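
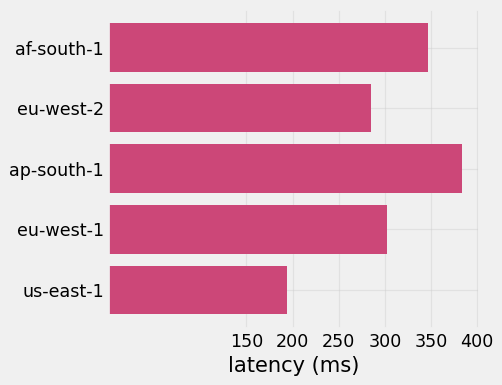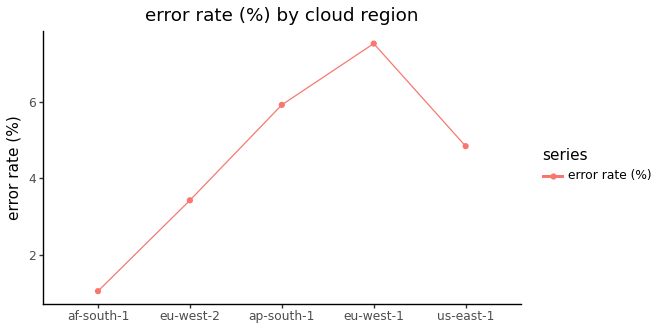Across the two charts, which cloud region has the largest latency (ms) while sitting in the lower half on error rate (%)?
af-south-1

Chart 2 median error rate (%) ≈ 5; below-median cloud regions: af-south-1, eu-west-2. Among those, af-south-1 has the highest latency (ms) (≈ 350).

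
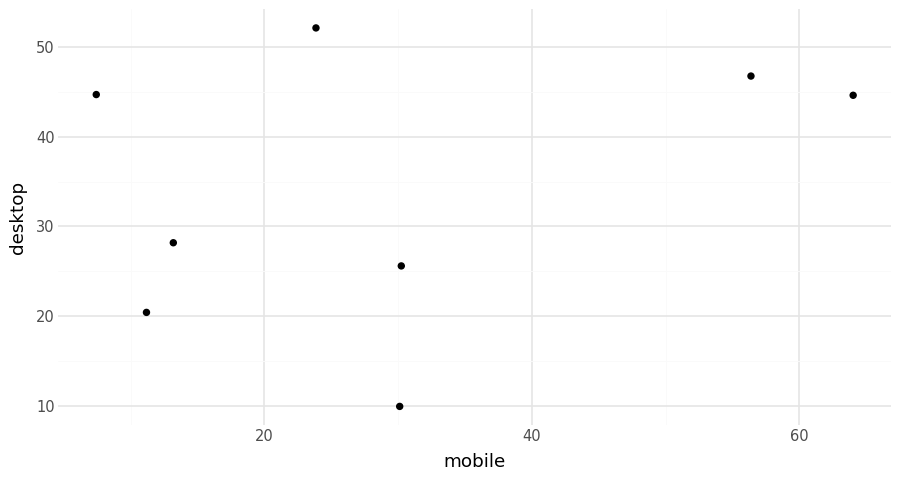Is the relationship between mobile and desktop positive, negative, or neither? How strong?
positive, weak

Points are positively correlated; weak (|r| ≈ 0.3).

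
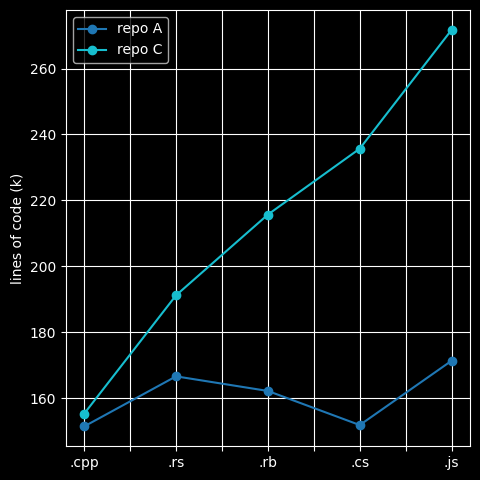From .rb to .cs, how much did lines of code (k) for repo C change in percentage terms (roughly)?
.rb ≈ 220, .cs ≈ 240; (240 − 220) / 220 ≈ +9.1%.

≈ +9.1%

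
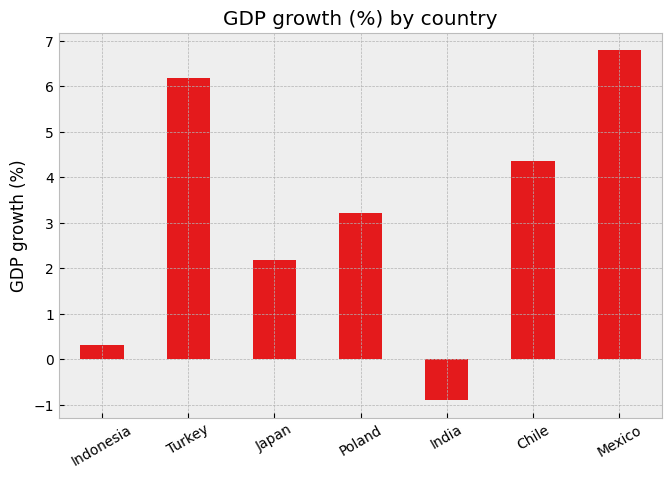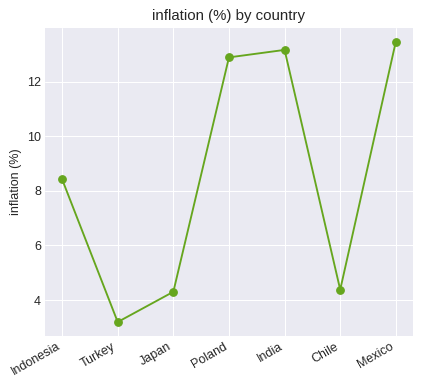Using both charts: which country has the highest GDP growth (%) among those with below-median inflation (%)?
Chart 2 median inflation (%) ≈ 8; below-median countries: Turkey, Japan, Chile. Among those, Turkey has the highest GDP growth (%) (≈ 6).

Turkey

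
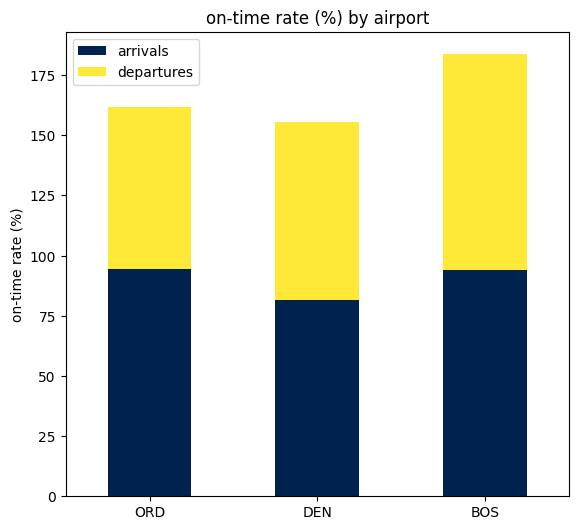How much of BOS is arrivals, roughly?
arrivals top ≈ 100, bottom ≈ 0; segment ≈ 100.

≈ 100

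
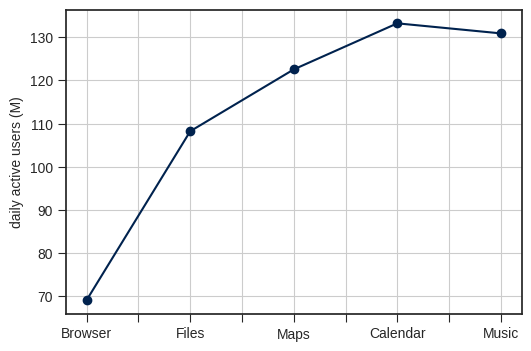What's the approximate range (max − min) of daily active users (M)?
≈ 60

Max Calendar ≈ 130, min Browser ≈ 70; range ≈ 60.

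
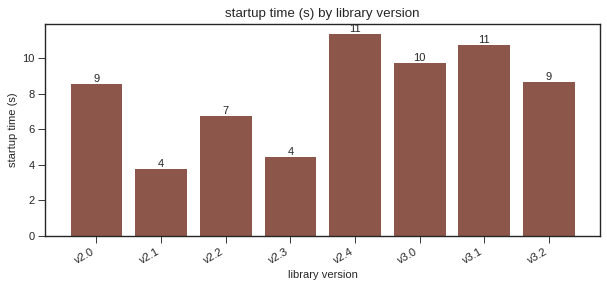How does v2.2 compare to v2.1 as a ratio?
v2.2 ≈ 7, v2.1 ≈ 4; 7/4 ≈ 1.75.

≈ 1.75×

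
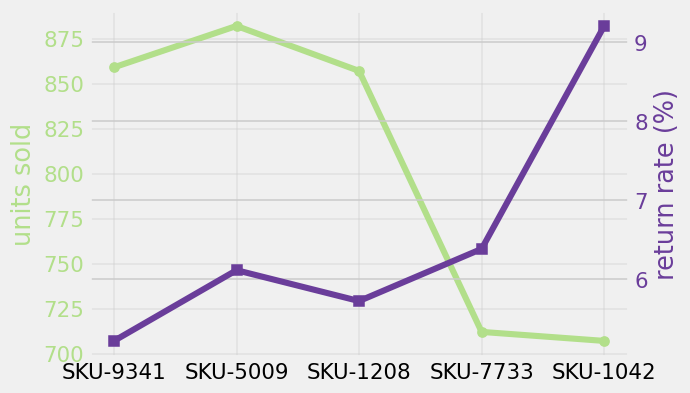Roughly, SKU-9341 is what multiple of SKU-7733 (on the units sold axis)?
SKU-9341 ≈ 860, SKU-7733 ≈ 720; 860/720 ≈ 1.19.

≈ 1.19×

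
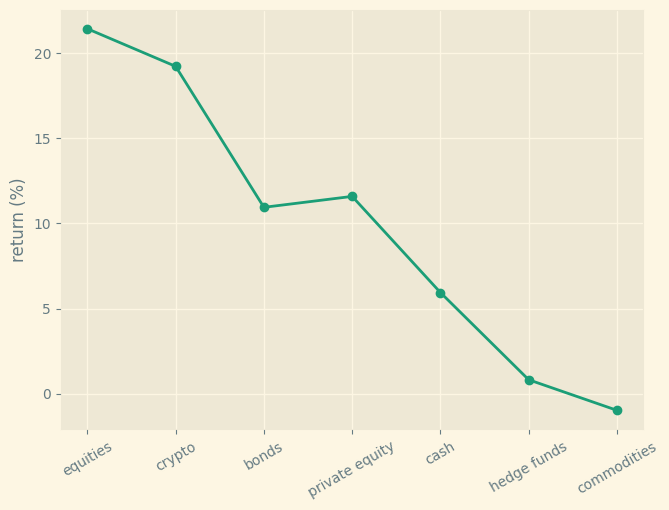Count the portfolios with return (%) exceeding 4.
Above 4: equities, crypto, bonds, private equity, cash.

5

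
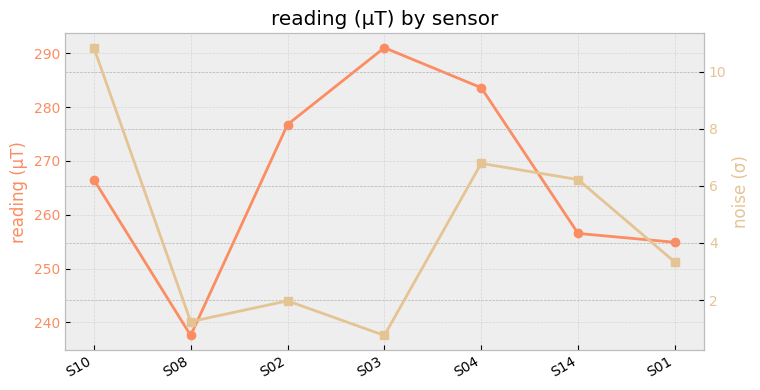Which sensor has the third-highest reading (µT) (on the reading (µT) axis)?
Top 4 (on the reading (µT) axis): S03 ≈ 290, S04 ≈ 285, S02 ≈ 275, S10 ≈ 265.

S02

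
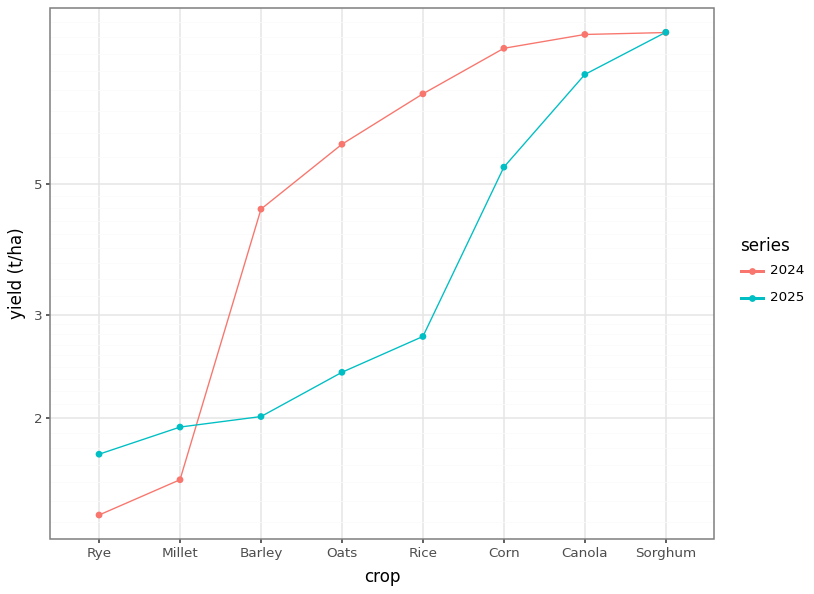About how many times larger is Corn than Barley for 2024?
Corn ≈ 9, Barley ≈ 5; 9/5 ≈ 1.8.

≈ 1.8×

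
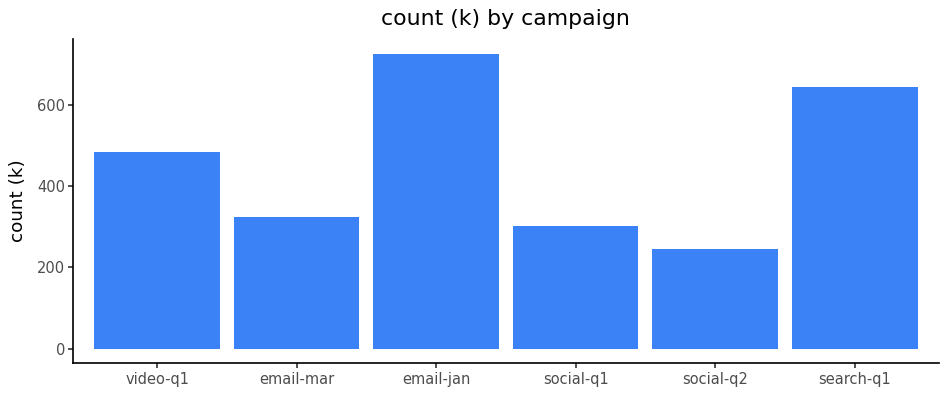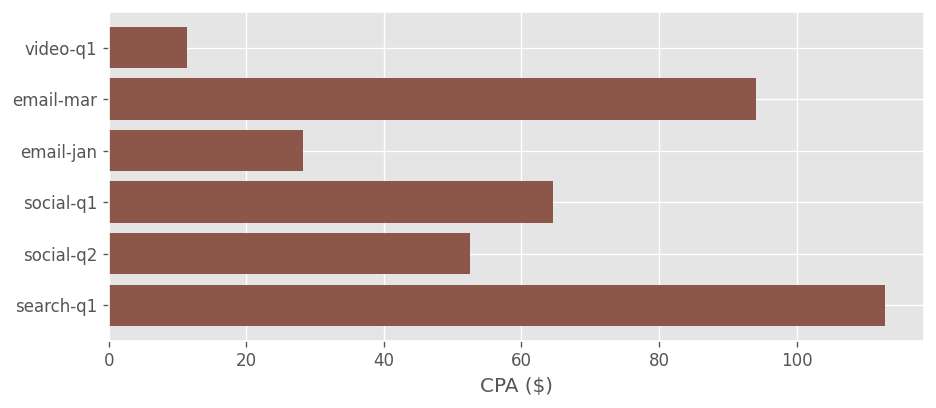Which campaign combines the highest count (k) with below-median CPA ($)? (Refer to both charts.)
email-jan

Chart 2 median CPA ($) ≈ 60; below-median campaigns: video-q1, email-jan, social-q2. Among those, email-jan has the highest count (k) (≈ 700).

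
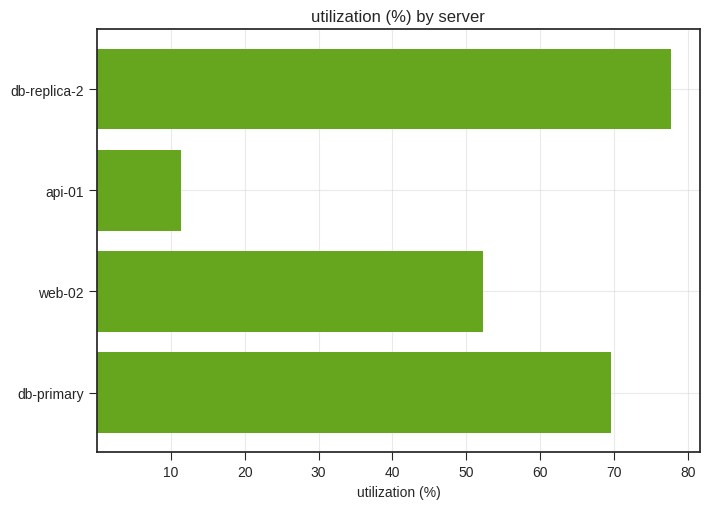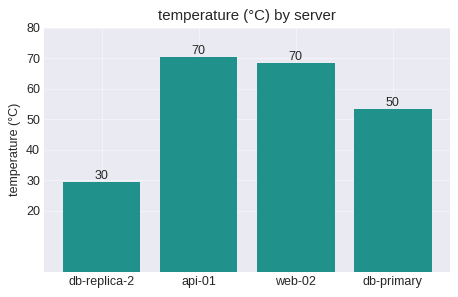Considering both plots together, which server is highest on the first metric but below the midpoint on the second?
Chart 2 median temperature (°C) ≈ 60; below-median servers: db-replica-2, db-primary. Among those, db-replica-2 has the highest utilization (%) (≈ 80).

db-replica-2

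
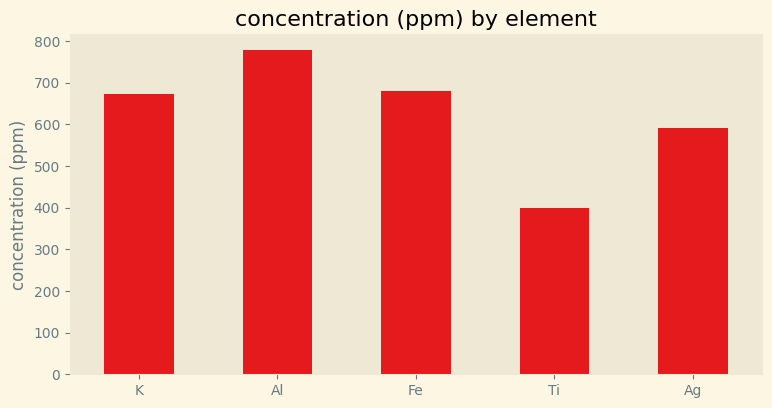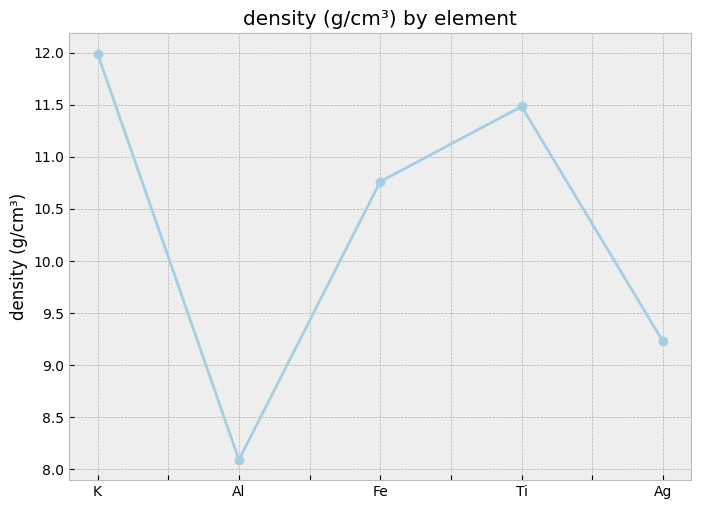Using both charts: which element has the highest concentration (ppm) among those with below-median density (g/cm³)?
Chart 2 median density (g/cm³) ≈ 10; below-median elements: Al, Ag. Among those, Al has the highest concentration (ppm) (≈ 800).

Al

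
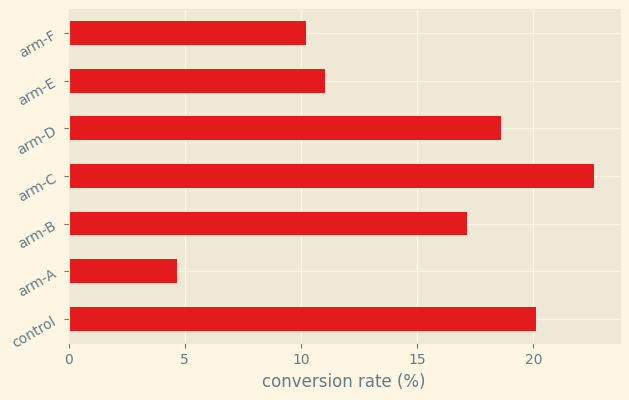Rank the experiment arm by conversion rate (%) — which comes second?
Top 3: arm-C ≈ 22, control ≈ 20, arm-D ≈ 18.

control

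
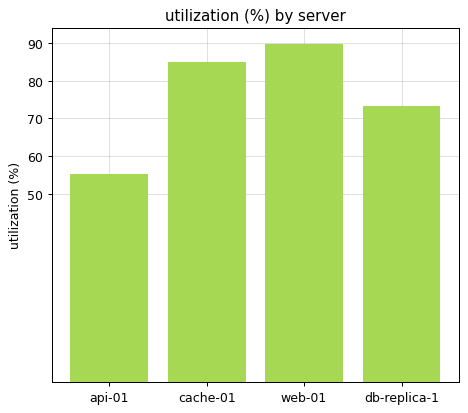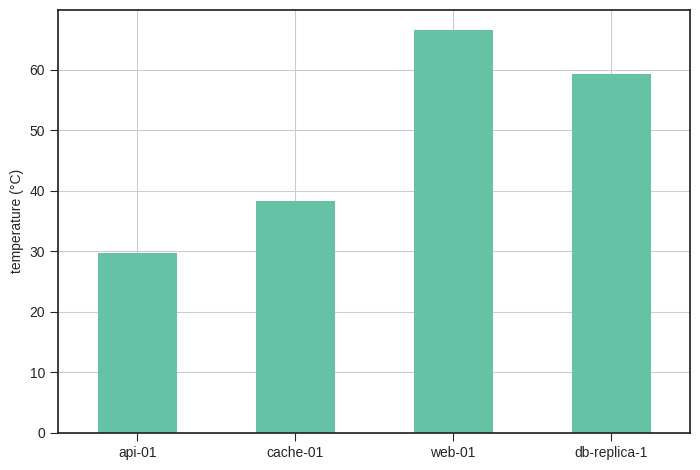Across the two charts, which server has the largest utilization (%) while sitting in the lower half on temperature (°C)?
Chart 2 median temperature (°C) ≈ 50; below-median servers: api-01, cache-01. Among those, cache-01 has the highest utilization (%) (≈ 80).

cache-01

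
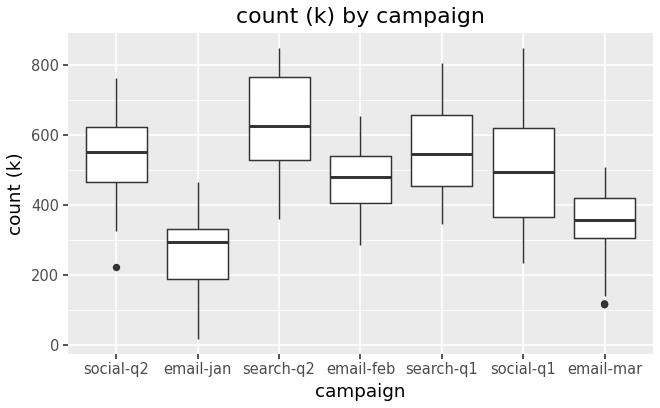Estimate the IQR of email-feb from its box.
Q3 ≈ 550, Q1 ≈ 400; IQR ≈ 150.

≈ 150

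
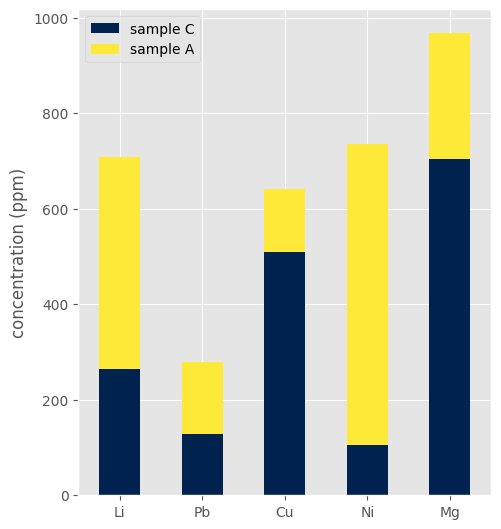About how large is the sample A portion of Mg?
sample A top ≈ 1000, bottom ≈ 700; segment ≈ 300.

≈ 300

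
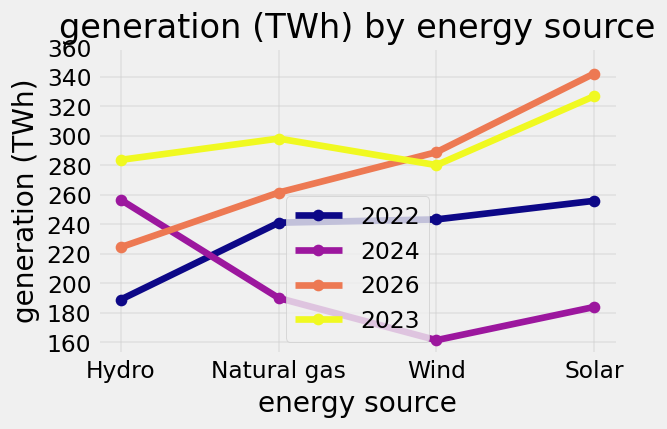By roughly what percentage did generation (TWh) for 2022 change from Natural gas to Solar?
≈ +8.3%

Natural gas ≈ 240, Solar ≈ 260; (260 − 240) / 240 ≈ +8.3%.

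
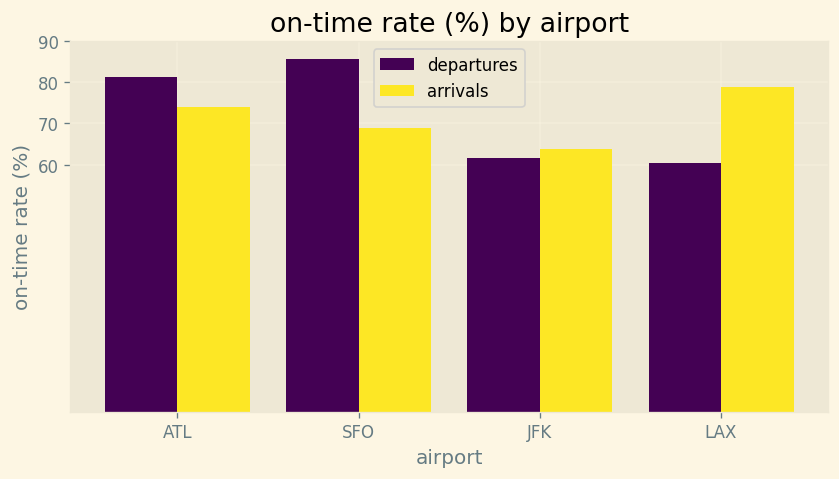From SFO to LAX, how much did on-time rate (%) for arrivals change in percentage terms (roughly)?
≈ +14.3%

SFO ≈ 70, LAX ≈ 80; (80 − 70) / 70 ≈ +14.3%.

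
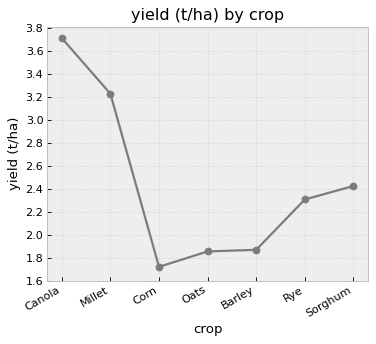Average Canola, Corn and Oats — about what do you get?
≈ 2.47

(3.8 + 1.8 + 1.8) / 3 ≈ 2.47.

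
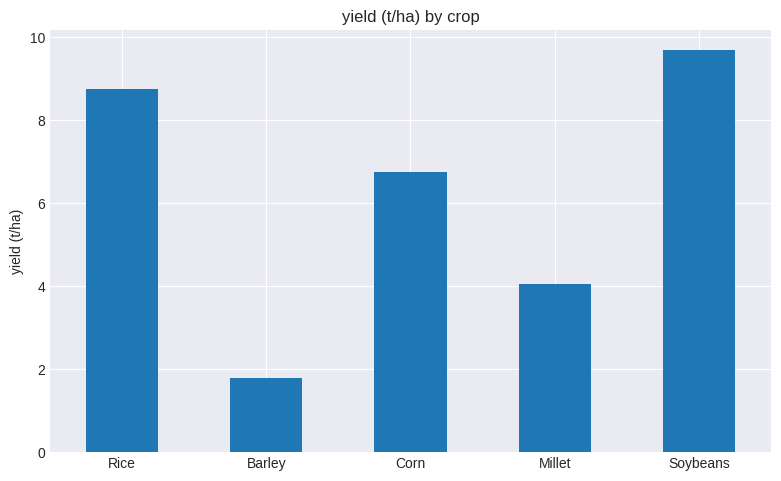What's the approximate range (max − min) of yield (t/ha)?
Max Soybeans ≈ 10, min Barley ≈ 2; range ≈ 8.

≈ 8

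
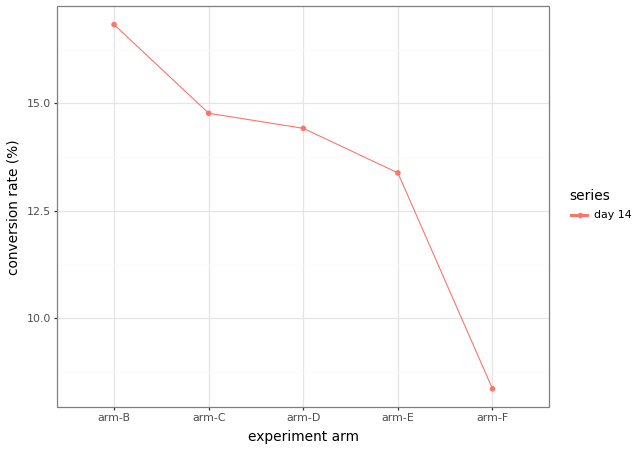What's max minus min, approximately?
≈ 9

Max arm-B ≈ 17, min arm-F ≈ 8; range ≈ 9.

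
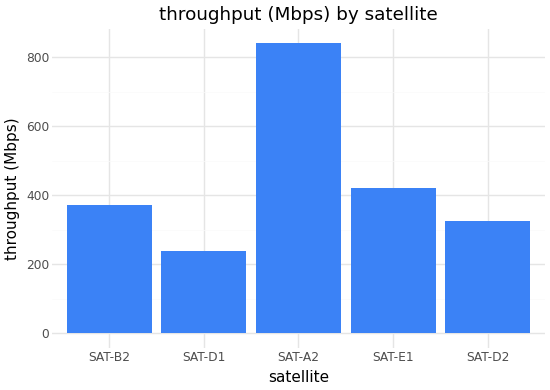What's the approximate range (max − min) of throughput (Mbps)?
Max SAT-A2 ≈ 800, min SAT-D1 ≈ 200; range ≈ 600.

≈ 600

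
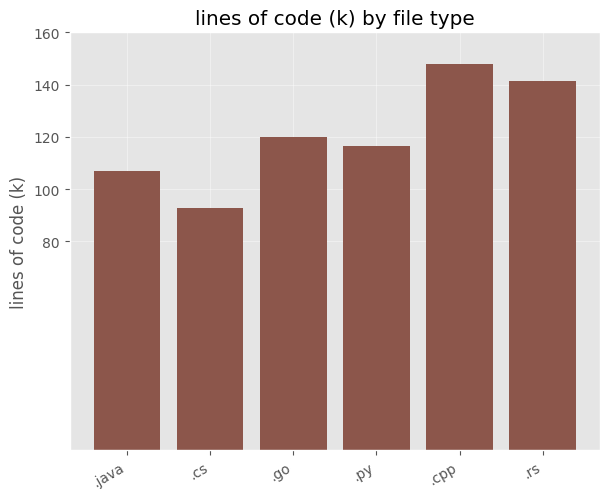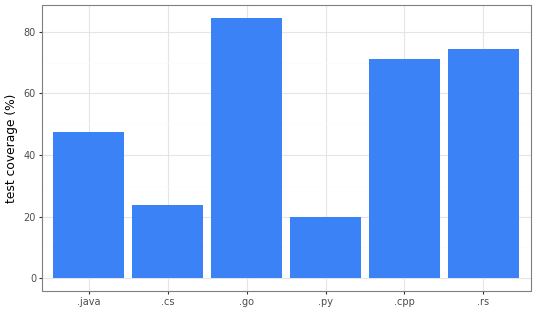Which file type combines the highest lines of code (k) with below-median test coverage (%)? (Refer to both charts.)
Chart 2 median test coverage (%) ≈ 60; below-median file types: .java, .cs, .py. Among those, .py has the highest lines of code (k) (≈ 120).

.py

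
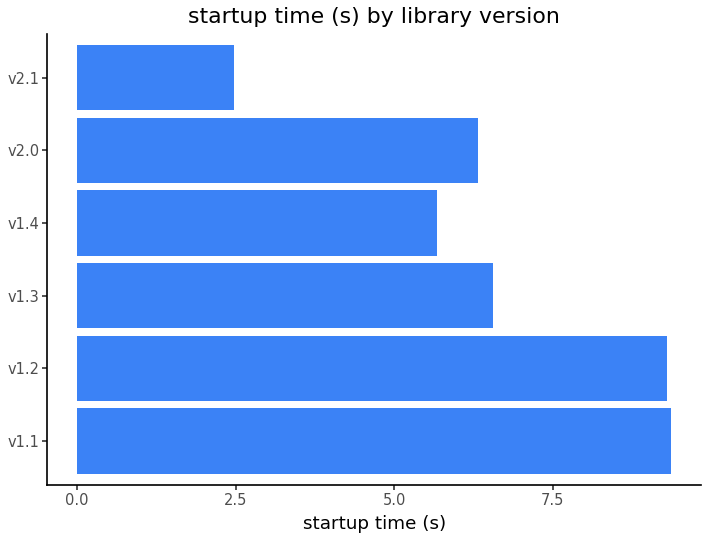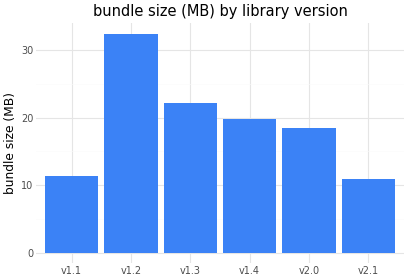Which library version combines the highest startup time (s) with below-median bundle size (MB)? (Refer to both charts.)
Chart 2 median bundle size (MB) ≈ 20; below-median library versions: v1.1, v2.0, v2.1. Among those, v1.1 has the highest startup time (s) (≈ 9).

v1.1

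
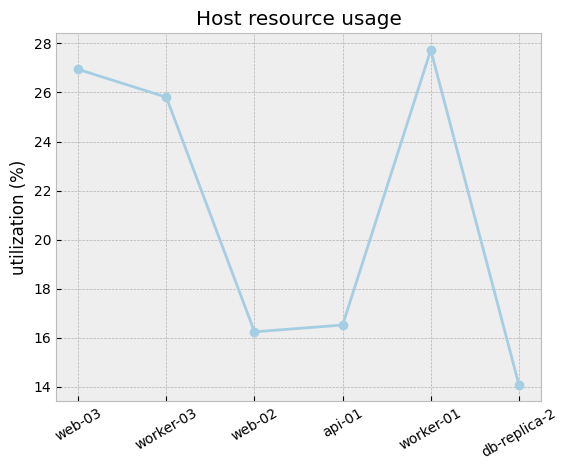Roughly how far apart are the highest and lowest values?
Max worker-01 ≈ 28, min db-replica-2 ≈ 14; range ≈ 14.

≈ 14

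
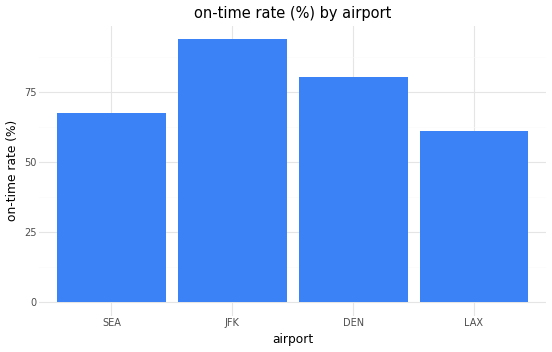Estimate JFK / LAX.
JFK ≈ 90, LAX ≈ 60; 90/60 ≈ 1.5.

≈ 1.5×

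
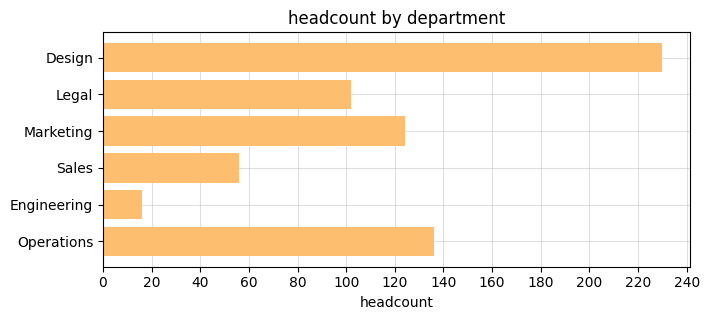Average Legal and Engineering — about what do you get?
(100 + 20) / 2 ≈ 60.

≈ 60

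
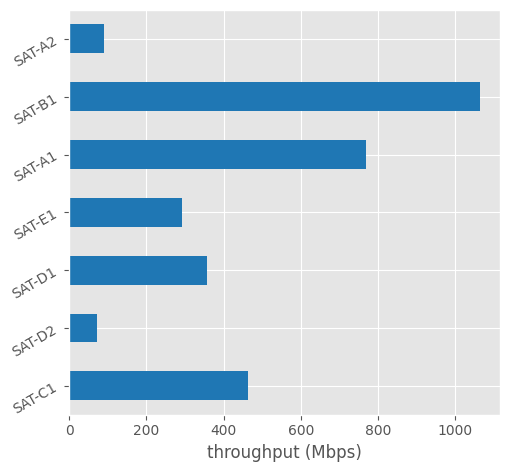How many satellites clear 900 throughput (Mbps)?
1

Above 900: SAT-B1.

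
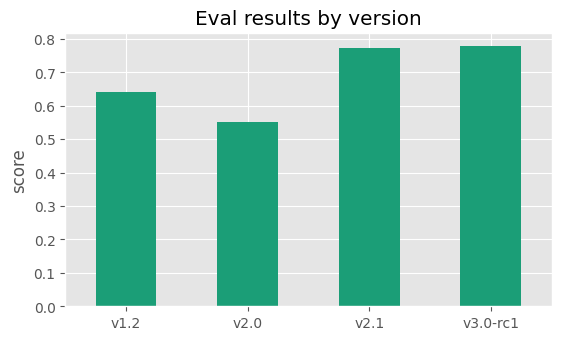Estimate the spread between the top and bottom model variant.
Max v3.0-rc1 ≈ 0.8, min v2.0 ≈ 0.6; range ≈ 0.2.

≈ 0.2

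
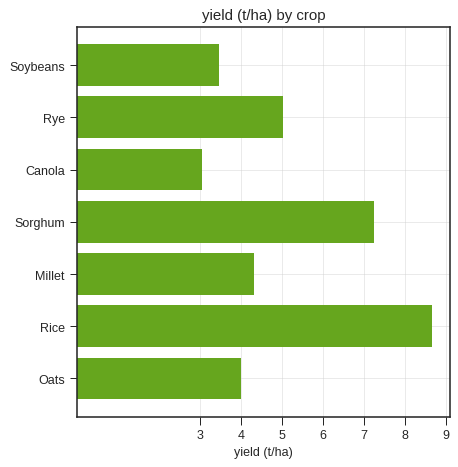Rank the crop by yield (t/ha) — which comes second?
Top 3: Rice ≈ 9, Sorghum ≈ 7, Rye ≈ 5.

Sorghum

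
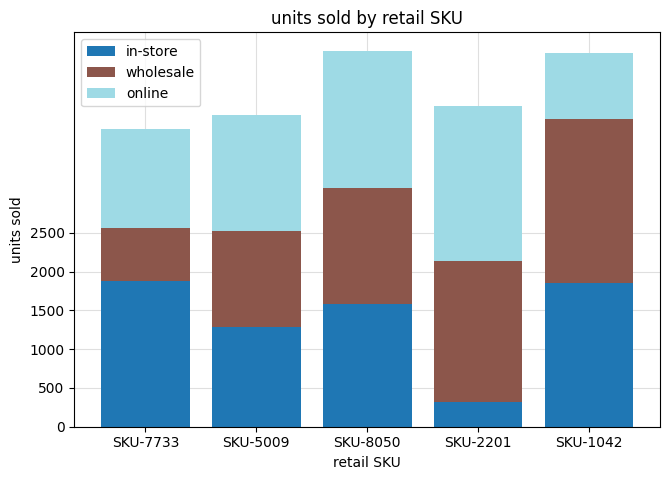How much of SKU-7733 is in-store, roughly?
in-store top ≈ 2000, bottom ≈ 0; segment ≈ 2000.

≈ 2000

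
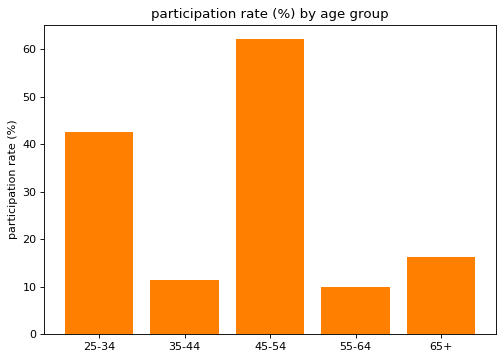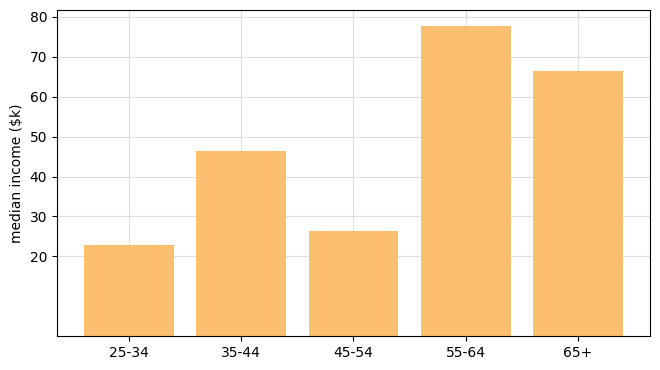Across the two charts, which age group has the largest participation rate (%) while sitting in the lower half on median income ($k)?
Chart 2 median median income ($k) ≈ 50; below-median age groups: 25-34, 45-54. Among those, 45-54 has the highest participation rate (%) (≈ 60).

45-54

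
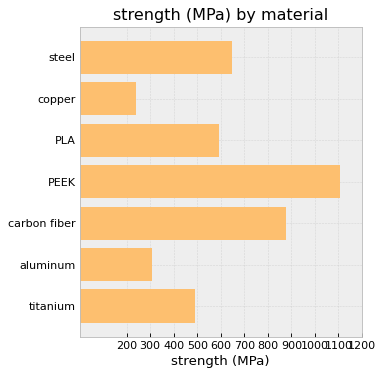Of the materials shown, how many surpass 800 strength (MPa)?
2

Above 800: PEEK, carbon fiber.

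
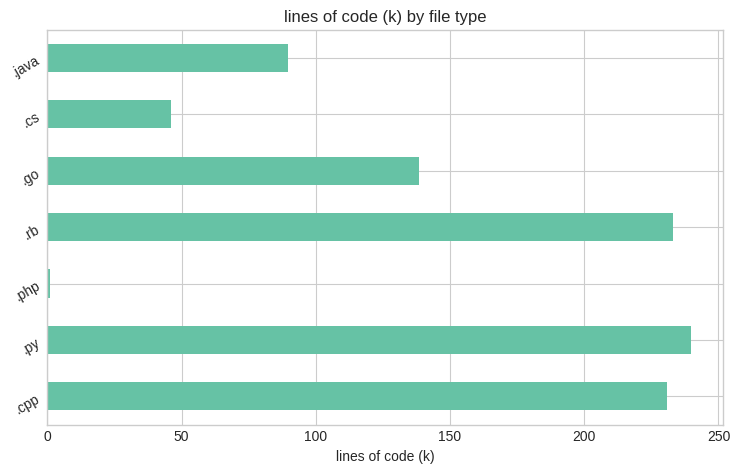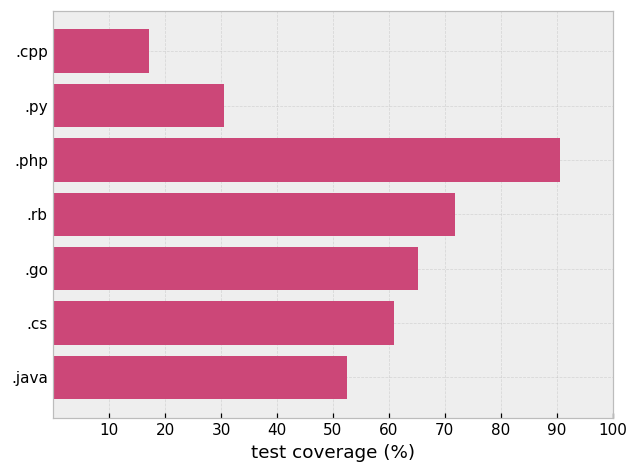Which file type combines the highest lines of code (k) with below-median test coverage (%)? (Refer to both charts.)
.py

Chart 2 median test coverage (%) ≈ 60; below-median file types: .cpp, .py, .java. Among those, .py has the highest lines of code (k) (≈ 250).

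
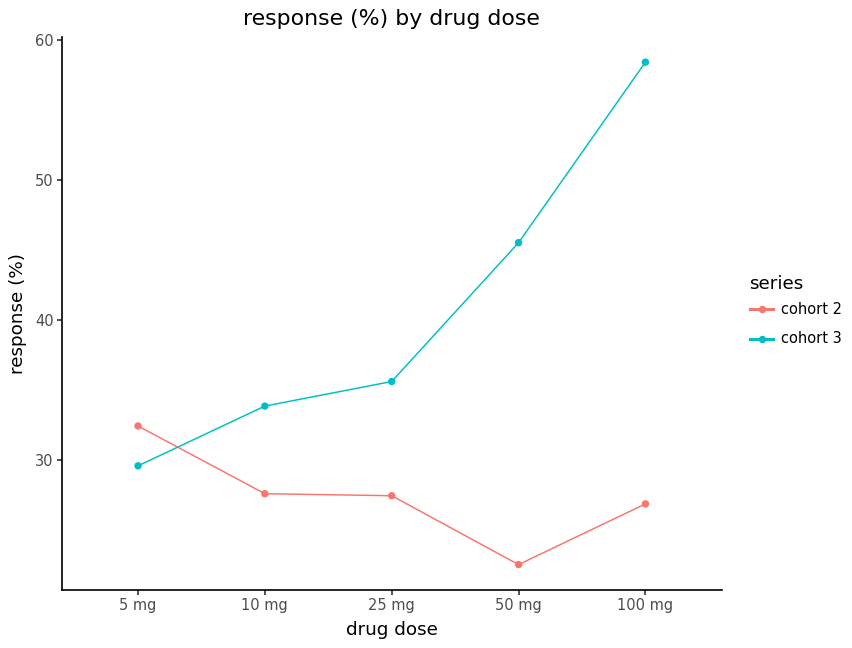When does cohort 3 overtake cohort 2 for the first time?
5 mg: cohort 3 ≈ 30 vs cohort 2 ≈ 30 (not yet); 10 mg: cohort 3 ≈ 35 vs cohort 2 ≈ 30 (first crossover).

10 mg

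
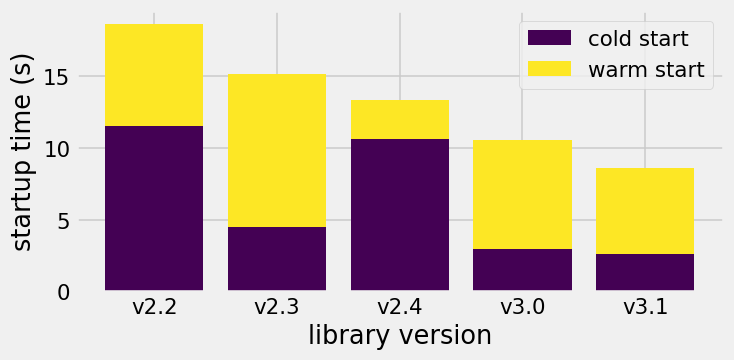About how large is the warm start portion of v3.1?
≈ 6

warm start top ≈ 8, bottom ≈ 2; segment ≈ 6.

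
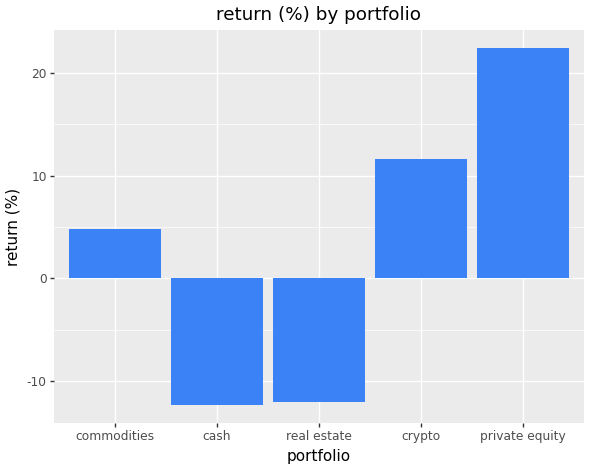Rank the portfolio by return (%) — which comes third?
Top 4: private equity ≈ 20, crypto ≈ 10, commodities ≈ 5, real estate ≈ -10.

commodities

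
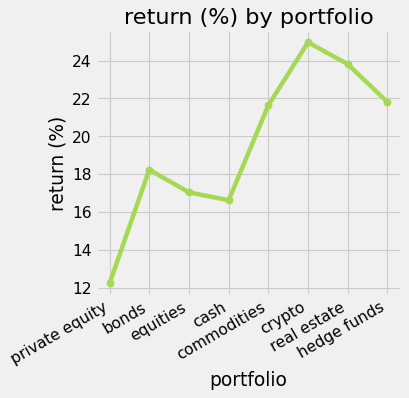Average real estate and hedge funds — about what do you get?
(24 + 22) / 2 ≈ 23.

≈ 23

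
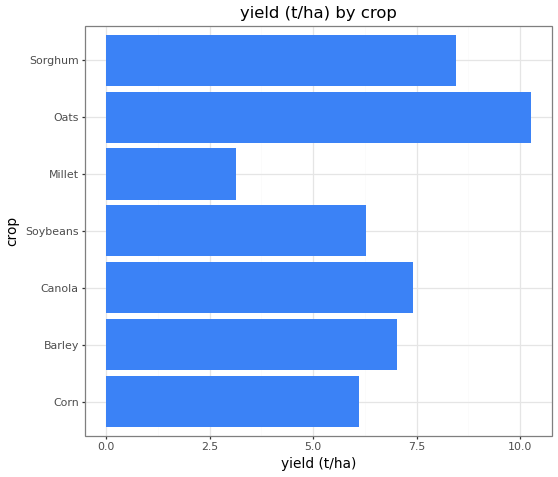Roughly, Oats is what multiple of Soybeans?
Oats ≈ 10, Soybeans ≈ 6; 10/6 ≈ 1.67.

≈ 1.67×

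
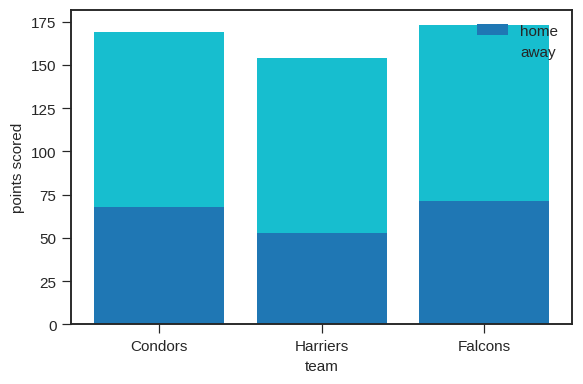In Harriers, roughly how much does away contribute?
away top ≈ 160, bottom ≈ 60; segment ≈ 100.

≈ 100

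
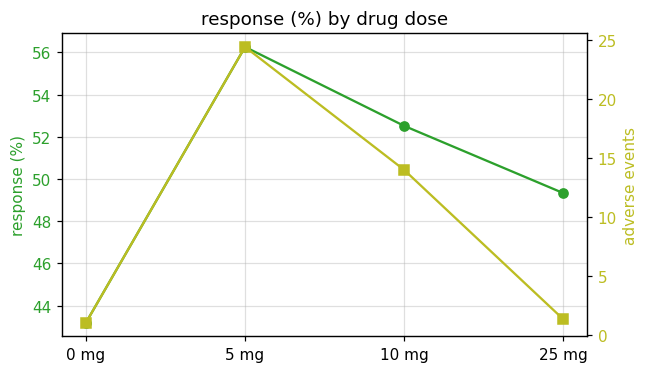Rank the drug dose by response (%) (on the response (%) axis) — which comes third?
25 mg

Top 4 (on the response (%) axis): 5 mg ≈ 56, 10 mg ≈ 52, 25 mg ≈ 50, 0 mg ≈ 44.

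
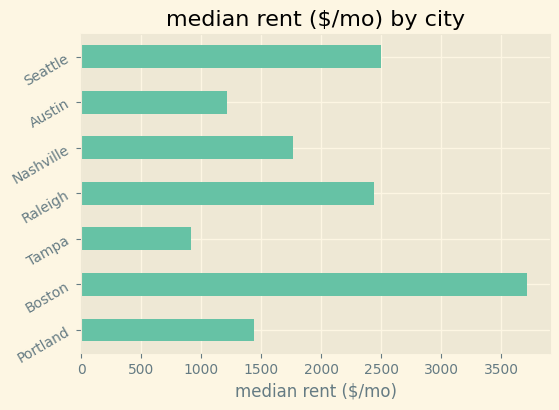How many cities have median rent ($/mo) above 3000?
1

Above 3000: Boston.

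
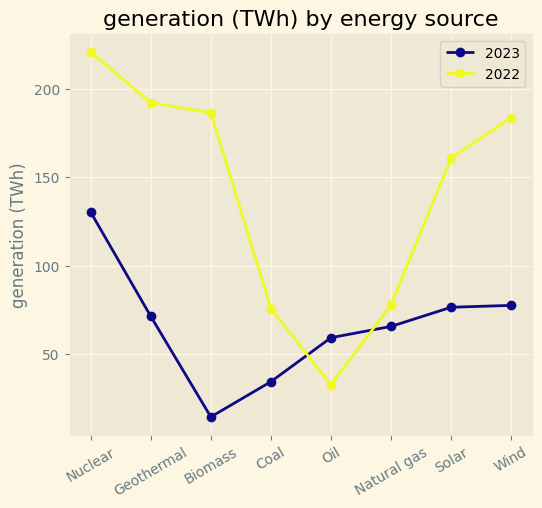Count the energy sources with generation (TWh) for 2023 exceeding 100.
Above 100: Nuclear.

1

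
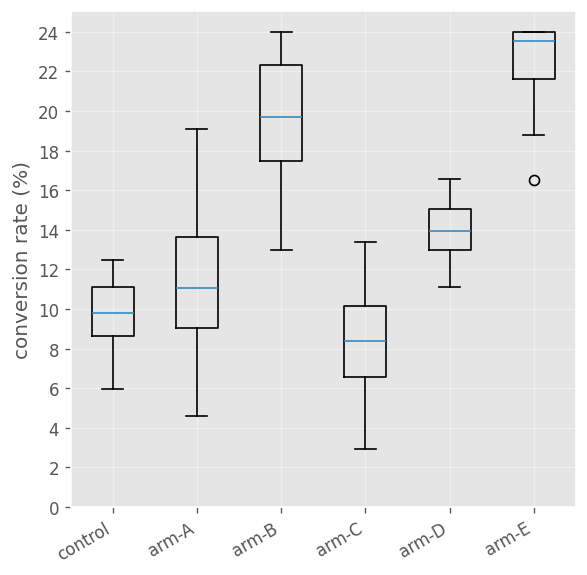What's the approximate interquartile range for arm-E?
Q3 ≈ 24, Q1 ≈ 22; IQR ≈ 2.

≈ 2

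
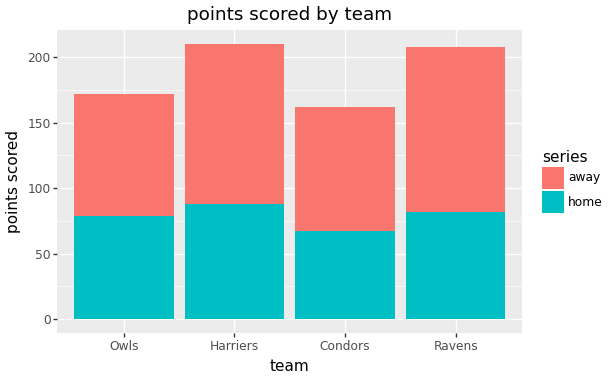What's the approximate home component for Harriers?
≈ 80

home top ≈ 80, bottom ≈ 0; segment ≈ 80.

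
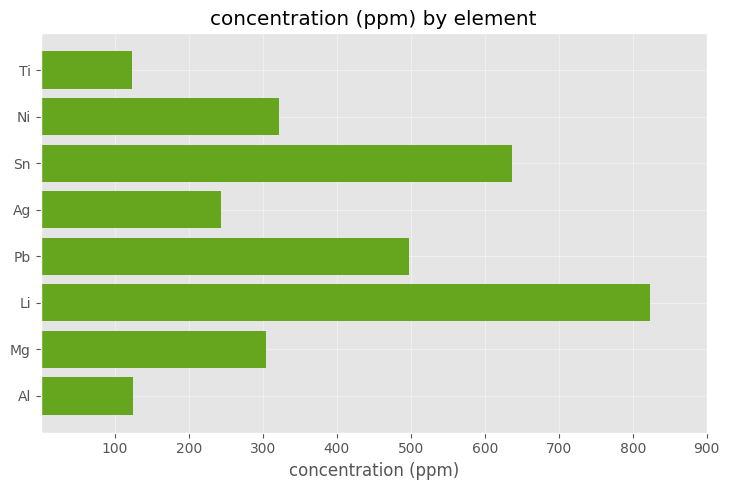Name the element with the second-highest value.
Sn

Top 3: Li ≈ 800, Sn ≈ 600, Pb ≈ 500.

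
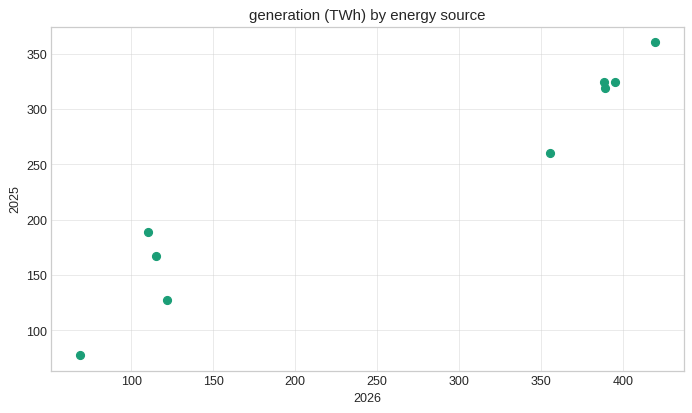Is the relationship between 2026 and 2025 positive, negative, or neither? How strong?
positive, strong

Points are positively correlated; strong (|r| ≈ 1.0).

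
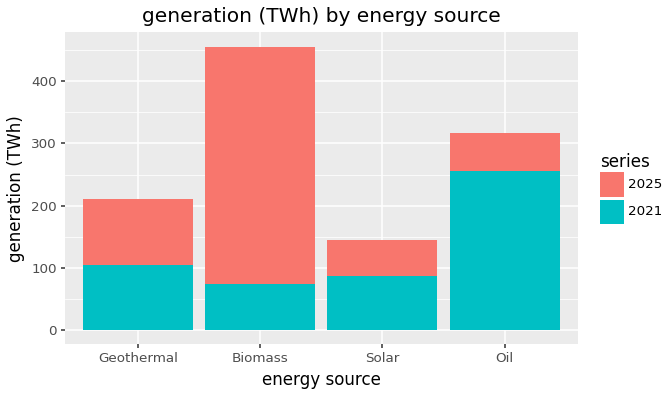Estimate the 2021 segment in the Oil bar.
2021 top ≈ 250, bottom ≈ 0; segment ≈ 250.

≈ 250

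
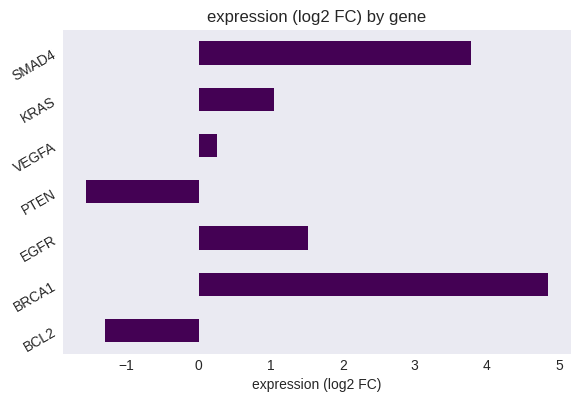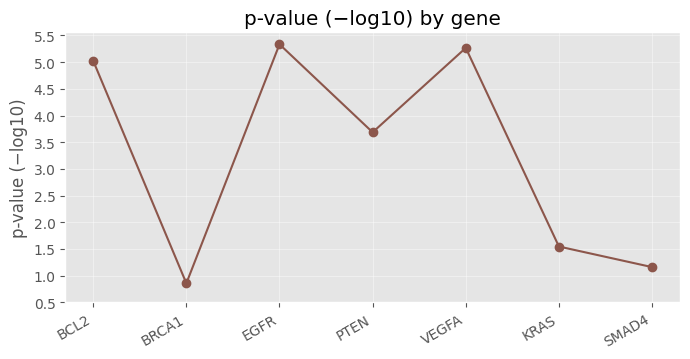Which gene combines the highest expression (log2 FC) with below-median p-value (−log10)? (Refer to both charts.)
BRCA1

Chart 2 median p-value (−log10) ≈ 3.5; below-median genes: BRCA1, KRAS, SMAD4. Among those, BRCA1 has the highest expression (log2 FC) (≈ 5).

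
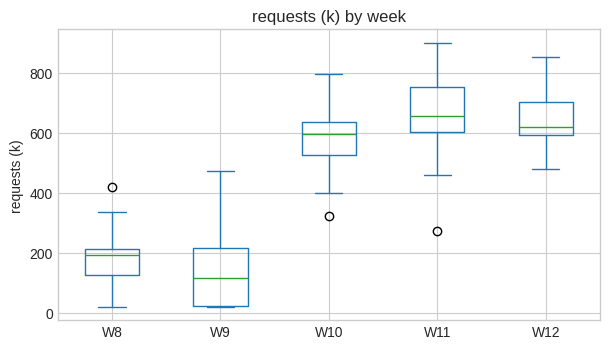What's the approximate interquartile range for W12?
Q3 ≈ 700, Q1 ≈ 600; IQR ≈ 100.

≈ 100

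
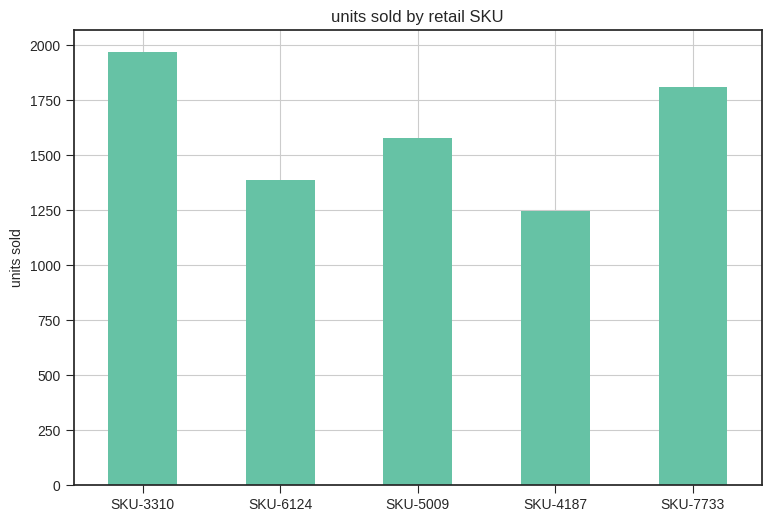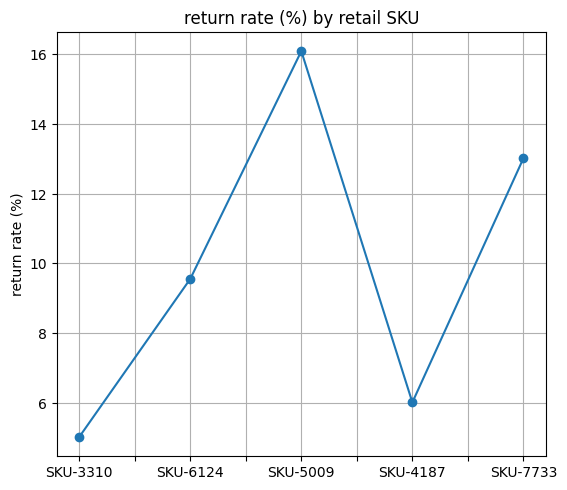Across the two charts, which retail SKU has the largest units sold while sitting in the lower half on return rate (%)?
Chart 2 median return rate (%) ≈ 10; below-median retail SKUs: SKU-3310, SKU-4187. Among those, SKU-3310 has the highest units sold (≈ 2000).

SKU-3310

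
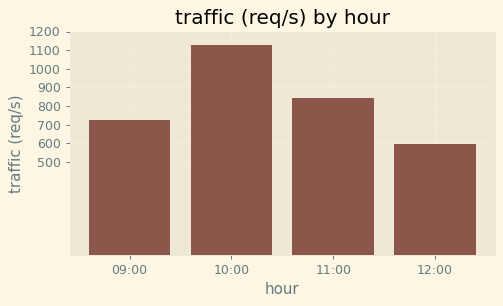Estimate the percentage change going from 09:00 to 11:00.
≈ +14.3%

09:00 ≈ 700, 11:00 ≈ 800; (800 − 700) / 700 ≈ +14.3%.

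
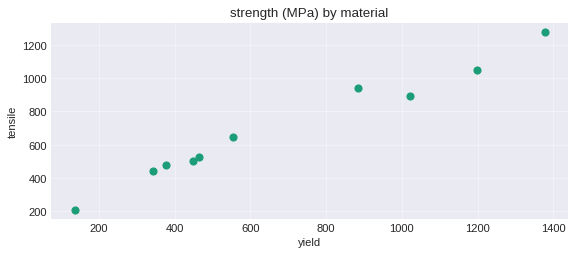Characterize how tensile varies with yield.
positive, strong

Points are positively correlated; strong (|r| ≈ 1.0).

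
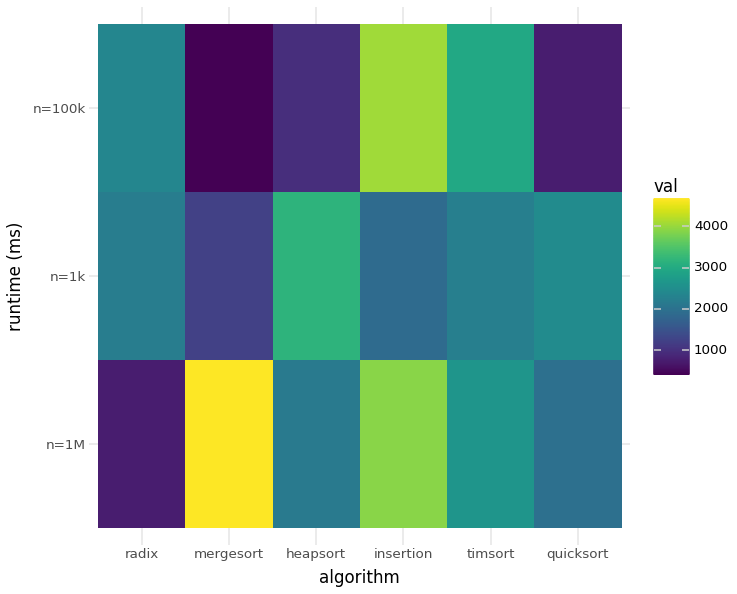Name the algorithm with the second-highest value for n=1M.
insertion

Top 3 for n=1M: mergesort ≈ 4500, insertion ≈ 4000, timsort ≈ 2500.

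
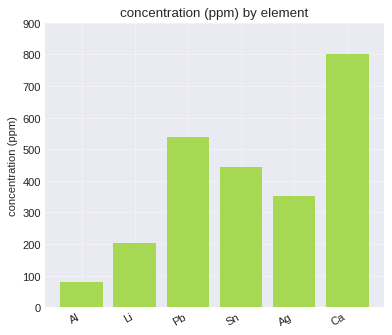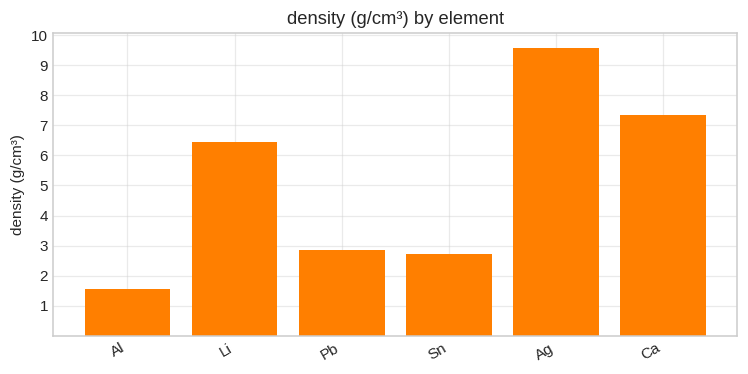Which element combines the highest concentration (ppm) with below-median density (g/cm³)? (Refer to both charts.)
Chart 2 median density (g/cm³) ≈ 5; below-median elements: Al, Pb, Sn. Among those, Pb has the highest concentration (ppm) (≈ 500).

Pb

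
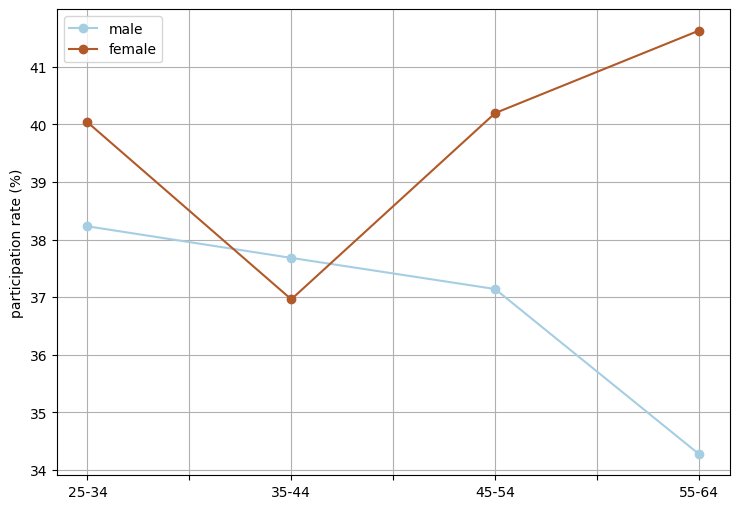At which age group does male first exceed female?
35-44

25-34: male ≈ 38 vs female ≈ 40 (not yet); 35-44: male ≈ 38 vs female ≈ 37 (first crossover).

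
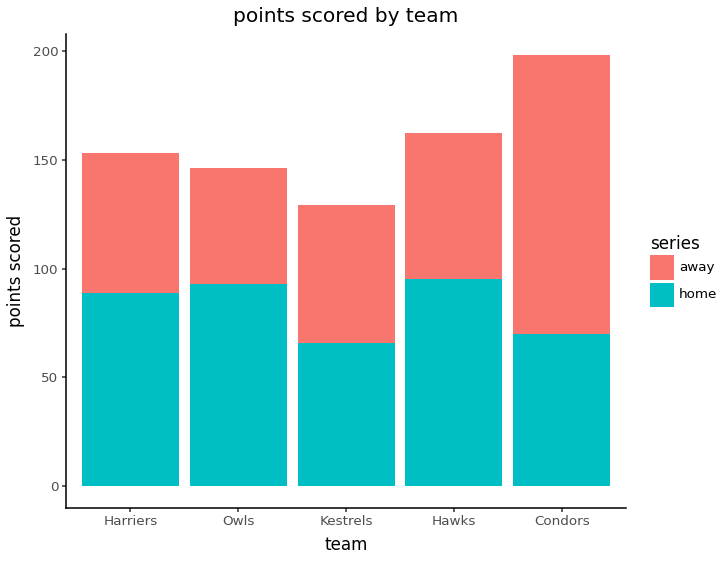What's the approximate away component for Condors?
away top ≈ 200, bottom ≈ 80; segment ≈ 120.

≈ 120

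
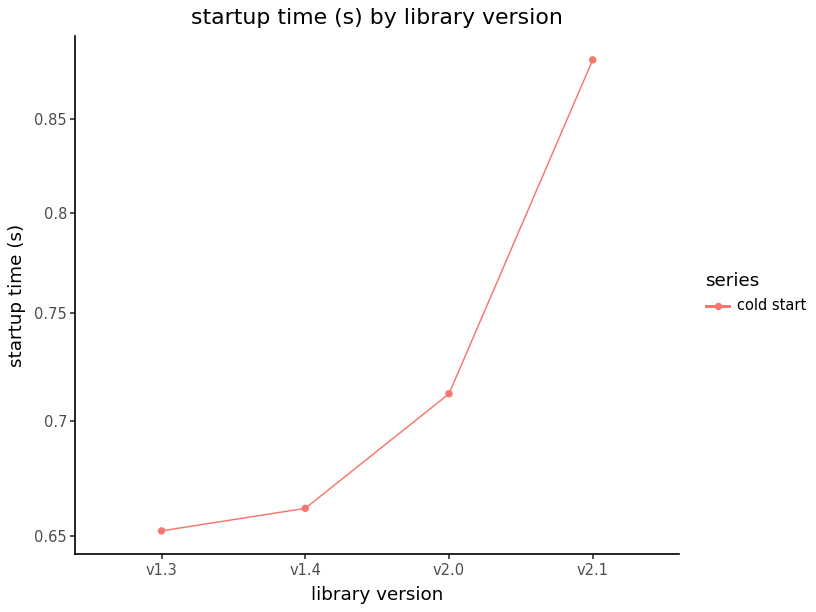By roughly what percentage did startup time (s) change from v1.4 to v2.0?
≈ +9.1%

v1.4 ≈ 0.66, v2.0 ≈ 0.72; (0.72 − 0.66) / 0.66 ≈ +9.1%.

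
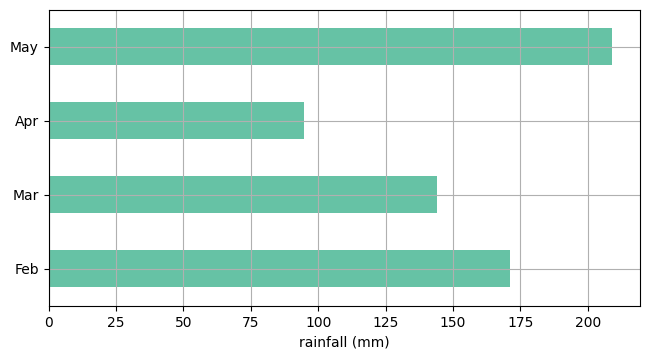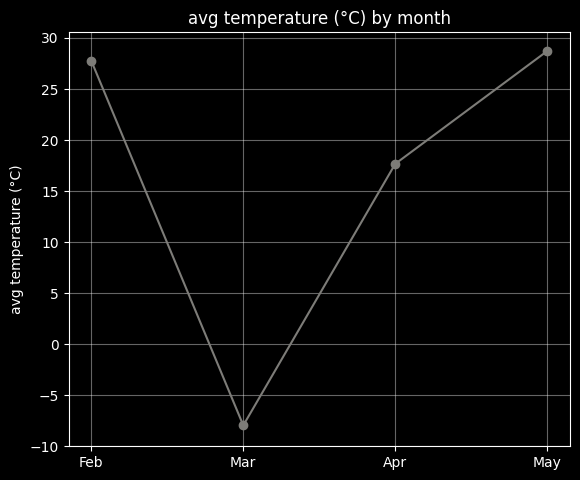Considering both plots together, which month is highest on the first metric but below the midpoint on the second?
Chart 2 median avg temperature (°C) ≈ 25; below-median months: Mar, Apr. Among those, Mar has the highest rainfall (mm) (≈ 140).

Mar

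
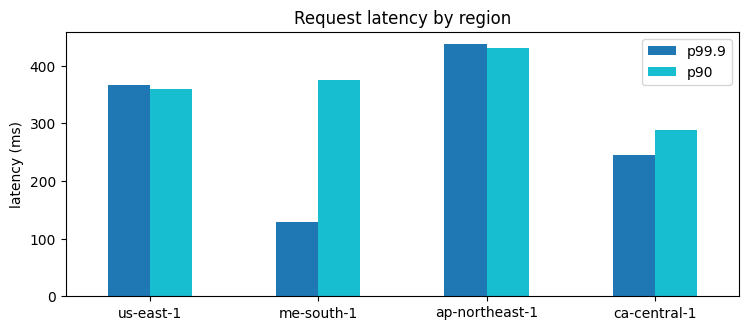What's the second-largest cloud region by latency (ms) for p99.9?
Top 3 for p99.9: ap-northeast-1 ≈ 450, us-east-1 ≈ 350, ca-central-1 ≈ 250.

us-east-1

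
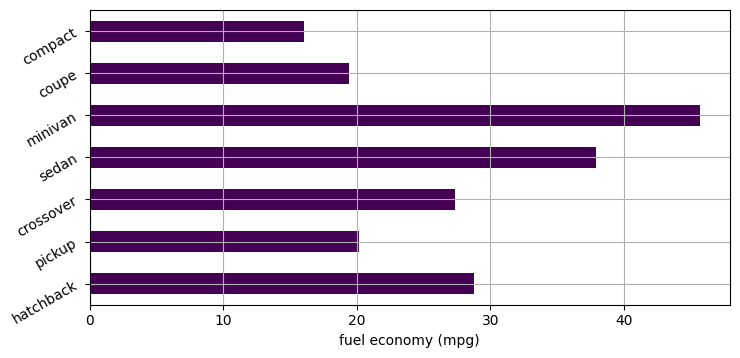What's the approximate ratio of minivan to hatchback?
≈ 1.5×

minivan ≈ 45, hatchback ≈ 30; 45/30 ≈ 1.5.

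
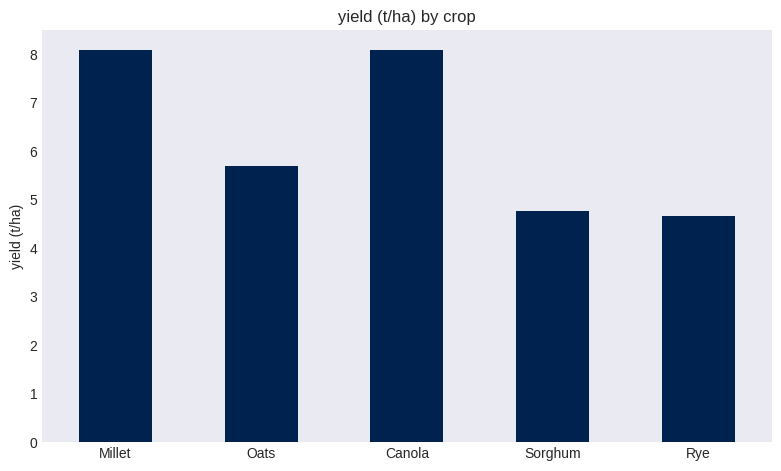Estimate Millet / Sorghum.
Millet ≈ 8, Sorghum ≈ 5; 8/5 ≈ 1.6.

≈ 1.6×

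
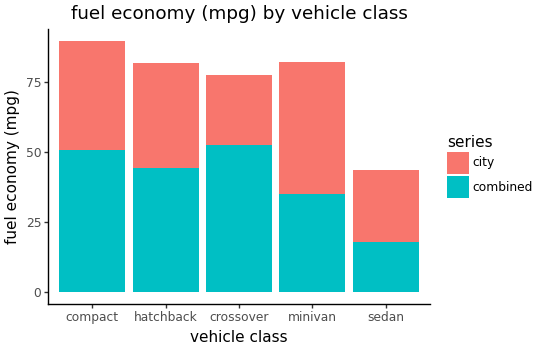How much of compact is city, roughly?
≈ 40

city top ≈ 90, bottom ≈ 50; segment ≈ 40.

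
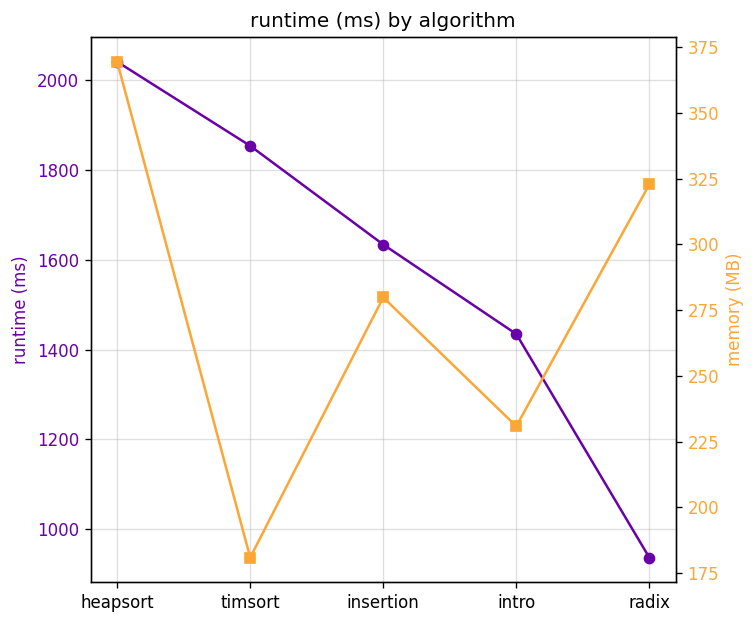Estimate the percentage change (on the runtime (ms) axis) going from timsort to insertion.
≈ -15.8%

timsort ≈ 1900, insertion ≈ 1600; (1600 − 1900) / 1900 ≈ -15.8%.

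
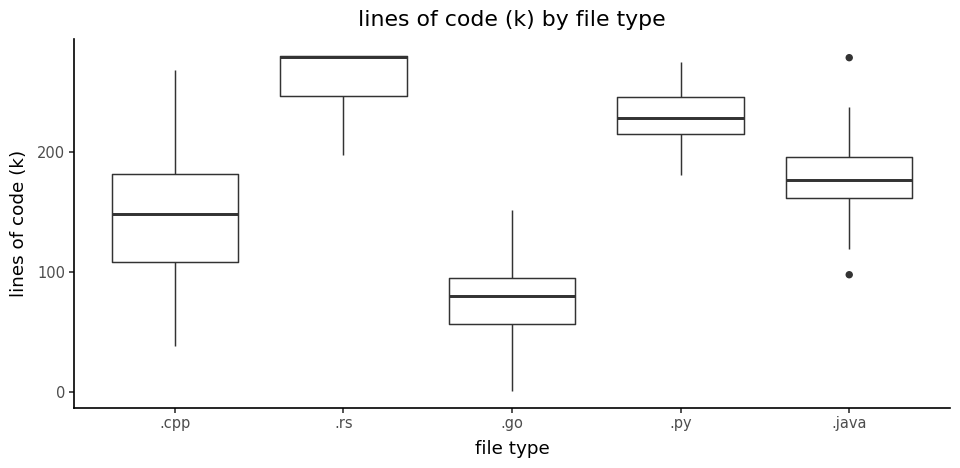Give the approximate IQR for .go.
Q3 ≈ 100, Q1 ≈ 60; IQR ≈ 40.

≈ 40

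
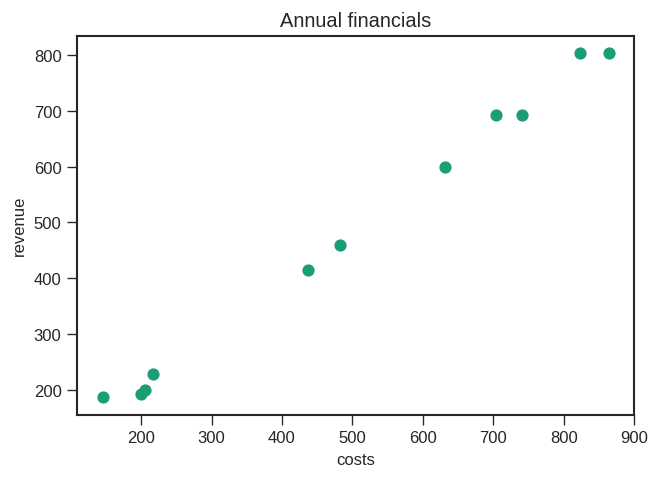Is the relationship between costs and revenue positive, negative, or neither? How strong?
Points are positively correlated; strong (|r| ≈ 1.0).

positive, strong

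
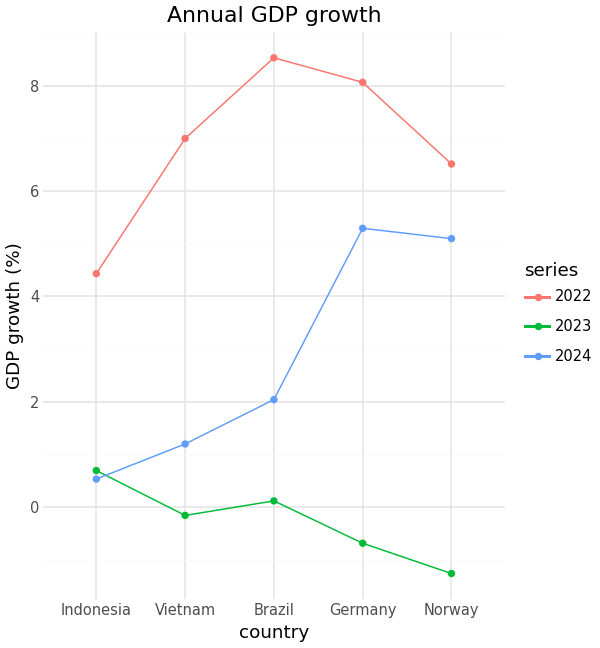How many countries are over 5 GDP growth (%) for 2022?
4

Above 5: Vietnam, Brazil, Germany, Norway.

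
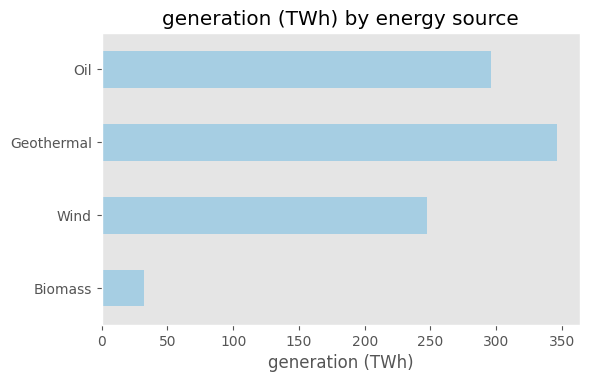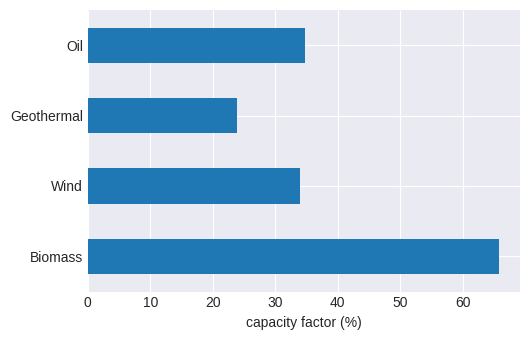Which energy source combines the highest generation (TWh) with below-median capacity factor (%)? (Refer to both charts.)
Chart 2 median capacity factor (%) ≈ 30; below-median energy sources: Wind, Geothermal. Among those, Geothermal has the highest generation (TWh) (≈ 350).

Geothermal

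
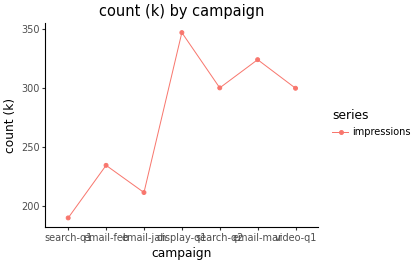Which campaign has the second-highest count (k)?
Top 3: display-q1 ≈ 340, email-mar ≈ 320, search-q2 ≈ 300.

email-mar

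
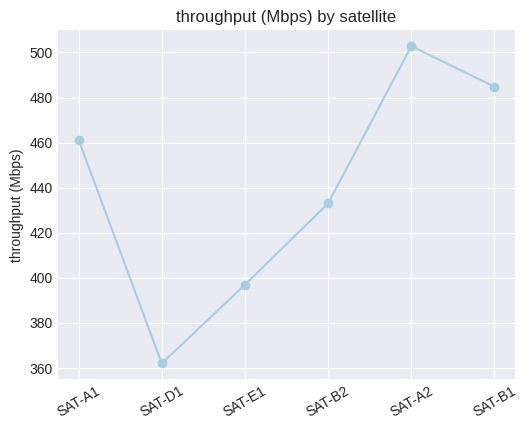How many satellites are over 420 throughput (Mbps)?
4

Above 420: SAT-A1, SAT-B2, SAT-A2, SAT-B1.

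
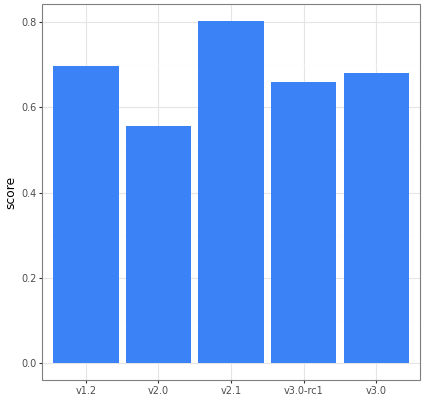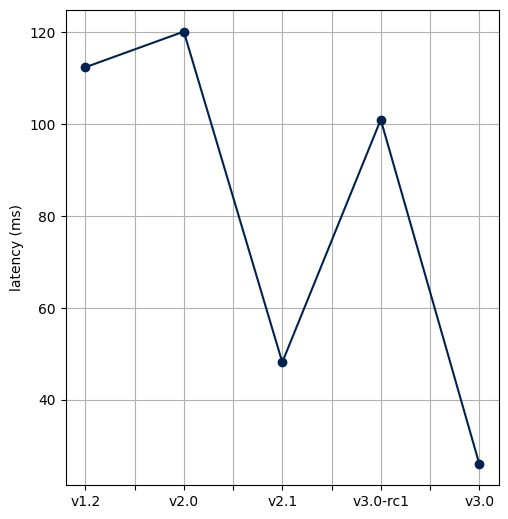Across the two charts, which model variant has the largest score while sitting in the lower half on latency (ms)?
Chart 2 median latency (ms) ≈ 100; below-median model variants: v2.1, v3.0. Among those, v2.1 has the highest score (≈ 0.8).

v2.1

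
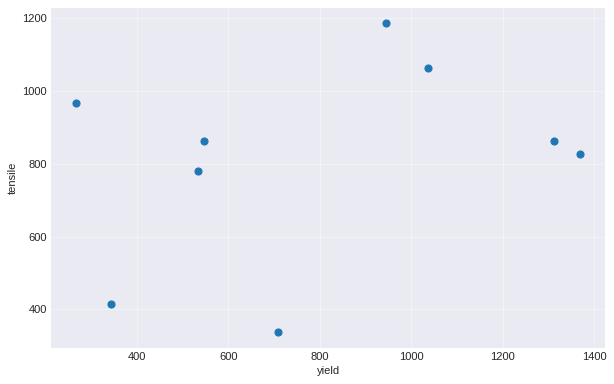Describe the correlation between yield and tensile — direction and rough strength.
Points are positively correlated; weak (|r| ≈ 0.3).

positive, weak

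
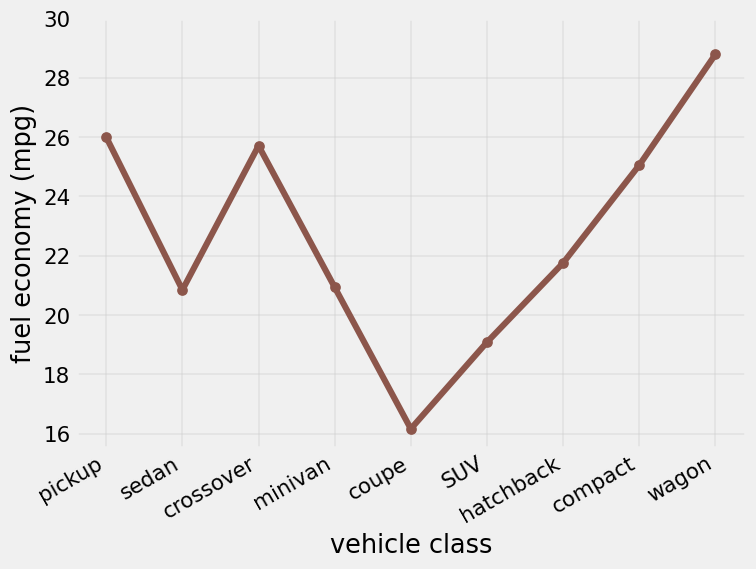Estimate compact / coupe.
compact ≈ 26, coupe ≈ 16; 26/16 ≈ 1.62.

≈ 1.62×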